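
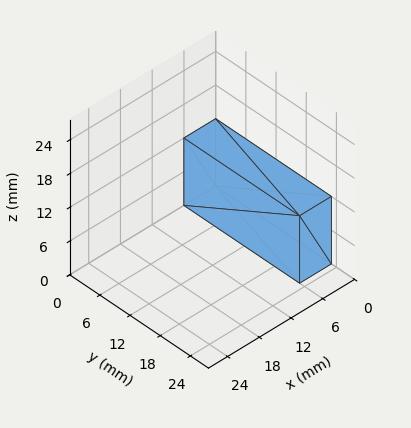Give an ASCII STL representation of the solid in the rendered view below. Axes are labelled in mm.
Reading the render: the shape is a rectangular box, roughly 6 × 23 mm footprint and 12 mm tall (dimensions read to the nearest mm from the axis ticks). For the STL, each face is triangulated and given an outward normal.

solid part
  facet normal 0.0000 0.0000 -1.0000
    outer loop
      vertex 6.00 23.00 0.00
      vertex 6.00 0.00 0.00
      vertex 0.00 0.00 0.00
    endloop
  endfacet
  facet normal 0.0000 0.0000 -1.0000
    outer loop
      vertex 0.00 23.00 0.00
      vertex 6.00 23.00 0.00
      vertex 0.00 0.00 0.00
    endloop
  endfacet
  facet normal 0.0000 0.0000 1.0000
    outer loop
      vertex 0.00 0.00 12.00
      vertex 6.00 0.00 12.00
      vertex 6.00 23.00 12.00
    endloop
  endfacet
  facet normal 0.0000 0.0000 1.0000
    outer loop
      vertex 0.00 0.00 12.00
      vertex 6.00 23.00 12.00
      vertex 0.00 23.00 12.00
    endloop
  endfacet
  facet normal 0.0000 -1.0000 0.0000
    outer loop
      vertex 0.00 0.00 0.00
      vertex 6.00 0.00 0.00
      vertex 6.00 0.00 12.00
    endloop
  endfacet
  facet normal 0.0000 -1.0000 0.0000
    outer loop
      vertex 0.00 0.00 0.00
      vertex 6.00 0.00 12.00
      vertex 0.00 0.00 12.00
    endloop
  endfacet
  facet normal 0.0000 1.0000 0.0000
    outer loop
      vertex 6.00 23.00 12.00
      vertex 6.00 23.00 0.00
      vertex 0.00 23.00 0.00
    endloop
  endfacet
  facet normal 0.0000 1.0000 0.0000
    outer loop
      vertex 0.00 23.00 12.00
      vertex 6.00 23.00 12.00
      vertex 0.00 23.00 0.00
    endloop
  endfacet
  facet normal -1.0000 0.0000 0.0000
    outer loop
      vertex 0.00 23.00 12.00
      vertex 0.00 23.00 0.00
      vertex 0.00 0.00 0.00
    endloop
  endfacet
  facet normal -1.0000 0.0000 0.0000
    outer loop
      vertex 0.00 0.00 12.00
      vertex 0.00 23.00 12.00
      vertex 0.00 0.00 0.00
    endloop
  endfacet
  facet normal 1.0000 0.0000 0.0000
    outer loop
      vertex 6.00 0.00 0.00
      vertex 6.00 23.00 0.00
      vertex 6.00 23.00 12.00
    endloop
  endfacet
  facet normal 1.0000 0.0000 0.0000
    outer loop
      vertex 6.00 0.00 0.00
      vertex 6.00 23.00 12.00
      vertex 6.00 0.00 12.00
    endloop
  endfacet
endsolid part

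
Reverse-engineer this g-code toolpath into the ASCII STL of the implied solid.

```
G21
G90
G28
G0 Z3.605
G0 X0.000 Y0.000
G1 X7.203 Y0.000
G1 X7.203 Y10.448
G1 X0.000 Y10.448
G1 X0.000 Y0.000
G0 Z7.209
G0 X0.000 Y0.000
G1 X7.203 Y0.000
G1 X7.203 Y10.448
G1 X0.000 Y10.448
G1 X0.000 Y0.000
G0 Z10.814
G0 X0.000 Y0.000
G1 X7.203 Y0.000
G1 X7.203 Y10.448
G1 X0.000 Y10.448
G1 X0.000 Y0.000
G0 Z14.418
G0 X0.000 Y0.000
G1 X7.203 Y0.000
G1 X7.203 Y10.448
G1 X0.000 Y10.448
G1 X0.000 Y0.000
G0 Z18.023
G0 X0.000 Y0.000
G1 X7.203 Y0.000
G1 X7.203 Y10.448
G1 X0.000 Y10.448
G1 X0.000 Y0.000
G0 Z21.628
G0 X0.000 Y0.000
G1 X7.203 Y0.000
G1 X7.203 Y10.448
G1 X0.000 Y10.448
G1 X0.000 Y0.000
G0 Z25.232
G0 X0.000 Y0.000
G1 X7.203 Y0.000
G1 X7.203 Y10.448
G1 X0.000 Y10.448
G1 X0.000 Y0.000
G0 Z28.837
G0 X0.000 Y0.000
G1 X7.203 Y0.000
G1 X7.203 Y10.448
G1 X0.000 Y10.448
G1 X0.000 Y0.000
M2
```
solid part
  facet normal 0.0000 0.0000 -1.0000
    outer loop
      vertex 7.203 10.448 0.000
      vertex 7.203 0.000 0.000
      vertex 0.000 0.000 0.000
    endloop
  endfacet
  facet normal 0.0000 0.0000 -1.0000
    outer loop
      vertex 0.000 10.448 0.000
      vertex 7.203 10.448 0.000
      vertex 0.000 0.000 0.000
    endloop
  endfacet
  facet normal 0.0000 0.0000 1.0000
    outer loop
      vertex 0.000 0.000 28.837
      vertex 7.203 0.000 28.837
      vertex 7.203 10.448 28.837
    endloop
  endfacet
  facet normal 0.0000 0.0000 1.0000
    outer loop
      vertex 0.000 0.000 28.837
      vertex 7.203 10.448 28.837
      vertex 0.000 10.448 28.837
    endloop
  endfacet
  facet normal 0.0000 -1.0000 0.0000
    outer loop
      vertex 0.000 0.000 0.000
      vertex 7.203 0.000 0.000
      vertex 7.203 0.000 28.837
    endloop
  endfacet
  facet normal 0.0000 -1.0000 0.0000
    outer loop
      vertex 0.000 0.000 0.000
      vertex 7.203 0.000 28.837
      vertex 0.000 0.000 28.837
    endloop
  endfacet
  facet normal 0.0000 1.0000 0.0000
    outer loop
      vertex 7.203 10.448 28.837
      vertex 7.203 10.448 0.000
      vertex 0.000 10.448 0.000
    endloop
  endfacet
  facet normal 0.0000 1.0000 0.0000
    outer loop
      vertex 0.000 10.448 28.837
      vertex 7.203 10.448 28.837
      vertex 0.000 10.448 0.000
    endloop
  endfacet
  facet normal -1.0000 0.0000 0.0000
    outer loop
      vertex 0.000 10.448 28.837
      vertex 0.000 10.448 0.000
      vertex 0.000 0.000 0.000
    endloop
  endfacet
  facet normal -1.0000 0.0000 0.0000
    outer loop
      vertex 0.000 0.000 28.837
      vertex 0.000 10.448 28.837
      vertex 0.000 0.000 0.000
    endloop
  endfacet
  facet normal 1.0000 0.0000 0.0000
    outer loop
      vertex 7.203 0.000 0.000
      vertex 7.203 10.448 0.000
      vertex 7.203 10.448 28.837
    endloop
  endfacet
  facet normal 1.0000 0.0000 0.0000
    outer loop
      vertex 7.203 0.000 0.000
      vertex 7.203 10.448 28.837
      vertex 7.203 0.000 28.837
    endloop
  endfacet
endsolid part

The G0 Z moves step by Δz≈3.605 mm. Every layer's G1 loop is the same polygon, so the solid is a straight extrusion of it from z=0 to z≈28.8. Closing with flat bottom and top caps and triangulating gives 12 facets — a rectangular box, roughly 7.2 × 10.4 mm footprint and 28.8 mm tall.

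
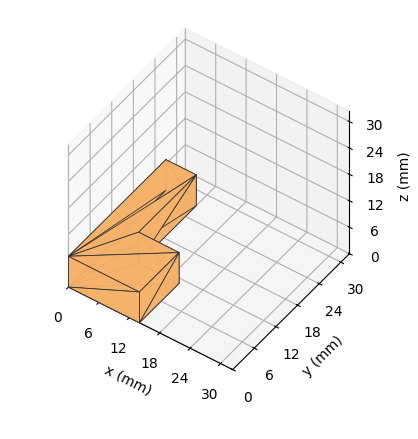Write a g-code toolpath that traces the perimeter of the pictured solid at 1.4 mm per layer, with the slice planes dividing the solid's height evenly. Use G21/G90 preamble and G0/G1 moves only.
Reading the render: the shape is an L-shaped prism: outer 14 × 27 mm, arm thicknesses ≈ 11 mm (horizontal) and 6 mm (vertical), extruded 7 mm in z (dimensions read to the nearest mm from the axis ticks). For the g-code, the solid's height is divided into equal slices at the stated Δz and each level perimeter traced with G1 moves after a G0 lift.

; perimeter-only toolpath
G21 ; units = mm
G90 ; absolute positioning
G28 ; home
; layer 1
G0 Z1.4
G0 X0.0 Y0.0
G1 X14.0 Y0.0
G1 X14.0 Y11.0
G1 X6.0 Y11.0
G1 X6.0 Y27.0
G1 X0.0 Y27.0
G1 X0.0 Y0.0
; layer 2
G0 Z2.8
G0 X0.0 Y0.0
G1 X14.0 Y0.0
G1 X14.0 Y11.0
G1 X6.0 Y11.0
G1 X6.0 Y27.0
G1 X0.0 Y27.0
G1 X0.0 Y0.0
; layer 3
G0 Z4.2
G0 X0.0 Y0.0
G1 X14.0 Y0.0
G1 X14.0 Y11.0
G1 X6.0 Y11.0
G1 X6.0 Y27.0
G1 X0.0 Y27.0
G1 X0.0 Y0.0
; layer 4
G0 Z5.6
G0 X0.0 Y0.0
G1 X14.0 Y0.0
G1 X14.0 Y11.0
G1 X6.0 Y11.0
G1 X6.0 Y27.0
G1 X0.0 Y27.0
G1 X0.0 Y0.0
; layer 5
G0 Z7.0
G0 X0.0 Y0.0
G1 X14.0 Y0.0
G1 X14.0 Y11.0
G1 X6.0 Y11.0
G1 X6.0 Y27.0
G1 X0.0 Y27.0
G1 X0.0 Y0.0
M2 ; end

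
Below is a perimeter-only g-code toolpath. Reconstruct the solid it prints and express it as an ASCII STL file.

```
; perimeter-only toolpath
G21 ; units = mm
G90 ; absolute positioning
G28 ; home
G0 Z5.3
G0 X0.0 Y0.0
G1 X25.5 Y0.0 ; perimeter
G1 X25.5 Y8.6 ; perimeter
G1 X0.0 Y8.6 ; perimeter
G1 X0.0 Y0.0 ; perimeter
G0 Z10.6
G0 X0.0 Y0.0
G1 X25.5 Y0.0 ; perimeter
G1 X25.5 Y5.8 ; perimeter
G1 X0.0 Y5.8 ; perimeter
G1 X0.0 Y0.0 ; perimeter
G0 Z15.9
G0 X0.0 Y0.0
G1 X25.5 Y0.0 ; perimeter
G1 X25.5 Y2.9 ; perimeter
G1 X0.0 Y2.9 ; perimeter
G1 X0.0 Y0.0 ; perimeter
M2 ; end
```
solid part
  facet normal 0.0000 0.0000 -1.0000
    outer loop
      vertex 25.5 11.5 0.0
      vertex 25.5 0.0 0.0
      vertex 0.0 0.0 0.0
    endloop
  endfacet
  facet normal 0.0000 0.0000 -1.0000
    outer loop
      vertex 0.0 11.5 0.0
      vertex 25.5 11.5 0.0
      vertex 0.0 0.0 0.0
    endloop
  endfacet
  facet normal 0.0000 -1.0000 0.0000
    outer loop
      vertex 0.0 0.0 0.0
      vertex 25.5 0.0 0.0
      vertex 25.5 0.0 21.2
    endloop
  endfacet
  facet normal 0.0000 -1.0000 0.0000
    outer loop
      vertex 0.0 0.0 0.0
      vertex 25.5 0.0 21.2
      vertex 0.0 0.0 21.2
    endloop
  endfacet
  facet normal 0.0000 0.8790 0.4768
    outer loop
      vertex 0.0 0.0 21.2
      vertex 25.5 0.0 21.2
      vertex 25.5 11.5 0.0
    endloop
  endfacet
  facet normal 0.0000 0.8790 0.4768
    outer loop
      vertex 0.0 0.0 21.2
      vertex 25.5 11.5 0.0
      vertex 0.0 11.5 0.0
    endloop
  endfacet
  facet normal -1.0000 0.0000 0.0000
    outer loop
      vertex 0.0 0.0 21.2
      vertex 0.0 11.5 0.0
      vertex 0.0 0.0 0.0
    endloop
  endfacet
  facet normal 1.0000 0.0000 0.0000
    outer loop
      vertex 25.5 0.0 0.0
      vertex 25.5 11.5 0.0
      vertex 25.5 0.0 21.2
    endloop
  endfacet
endsolid part

The G0 Z moves step by Δz≈5.3 mm. The G1 loops shrink linearly with z, so the solid tapers from its base footprint up to z≈21.2. Closing with a flat bottom cap and the tapered top and triangulating gives 8 facets — a wedge (ramp): 25.5 × 11.5 mm base, rising to 21.2 mm along the y=0 edge and sloping linearly to z=0 at y=11.5.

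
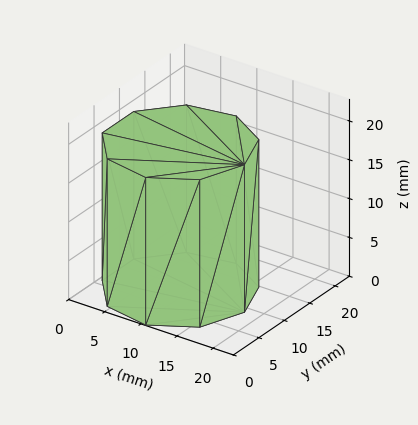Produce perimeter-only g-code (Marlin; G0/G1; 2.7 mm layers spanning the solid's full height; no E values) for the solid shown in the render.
Reading the render: the shape is a regular 9-sided prism (a cylinder approximated with 9 flat sides), circumscribed radius ≈ 9 mm, height ≈ 19 mm (dimensions read to the nearest mm from the axis ticks). For the g-code, the solid's height is divided into equal slices at the stated Δz and each level perimeter traced with G1 moves after a G0 lift.

; perimeter-only toolpath
G21 ; units = mm
G90 ; absolute positioning
G28 ; home
; layer 1
G0 Z2.7
G0 X18.0 Y9.0
G1 X15.9 Y14.8
G1 X10.6 Y17.9
G1 X4.5 Y16.8
G1 X0.5 Y12.1
G1 X0.5 Y5.9
G1 X4.5 Y1.2
G1 X10.6 Y0.1
G1 X15.9 Y3.2
G1 X18.0 Y9.0
; layer 2
G0 Z5.4
G0 X18.0 Y9.0
G1 X15.9 Y14.8
G1 X10.6 Y17.9
G1 X4.5 Y16.8
G1 X0.5 Y12.1
G1 X0.5 Y5.9
G1 X4.5 Y1.2
G1 X10.6 Y0.1
G1 X15.9 Y3.2
G1 X18.0 Y9.0
; layer 3
G0 Z8.1
G0 X18.0 Y9.0
G1 X15.9 Y14.8
G1 X10.6 Y17.9
G1 X4.5 Y16.8
G1 X0.5 Y12.1
G1 X0.5 Y5.9
G1 X4.5 Y1.2
G1 X10.6 Y0.1
G1 X15.9 Y3.2
G1 X18.0 Y9.0
; layer 4
G0 Z10.9
G0 X18.0 Y9.0
G1 X15.9 Y14.8
G1 X10.6 Y17.9
G1 X4.5 Y16.8
G1 X0.5 Y12.1
G1 X0.5 Y5.9
G1 X4.5 Y1.2
G1 X10.6 Y0.1
G1 X15.9 Y3.2
G1 X18.0 Y9.0
; layer 5
G0 Z13.6
G0 X18.0 Y9.0
G1 X15.9 Y14.8
G1 X10.6 Y17.9
G1 X4.5 Y16.8
G1 X0.5 Y12.1
G1 X0.5 Y5.9
G1 X4.5 Y1.2
G1 X10.6 Y0.1
G1 X15.9 Y3.2
G1 X18.0 Y9.0
; layer 6
G0 Z16.3
G0 X18.0 Y9.0
G1 X15.9 Y14.8
G1 X10.6 Y17.9
G1 X4.5 Y16.8
G1 X0.5 Y12.1
G1 X0.5 Y5.9
G1 X4.5 Y1.2
G1 X10.6 Y0.1
G1 X15.9 Y3.2
G1 X18.0 Y9.0
; layer 7
G0 Z19.0
G0 X18.0 Y9.0
G1 X15.9 Y14.8
G1 X10.6 Y17.9
G1 X4.5 Y16.8
G1 X0.5 Y12.1
G1 X0.5 Y5.9
G1 X4.5 Y1.2
G1 X10.6 Y0.1
G1 X15.9 Y3.2
G1 X18.0 Y9.0
M2 ; end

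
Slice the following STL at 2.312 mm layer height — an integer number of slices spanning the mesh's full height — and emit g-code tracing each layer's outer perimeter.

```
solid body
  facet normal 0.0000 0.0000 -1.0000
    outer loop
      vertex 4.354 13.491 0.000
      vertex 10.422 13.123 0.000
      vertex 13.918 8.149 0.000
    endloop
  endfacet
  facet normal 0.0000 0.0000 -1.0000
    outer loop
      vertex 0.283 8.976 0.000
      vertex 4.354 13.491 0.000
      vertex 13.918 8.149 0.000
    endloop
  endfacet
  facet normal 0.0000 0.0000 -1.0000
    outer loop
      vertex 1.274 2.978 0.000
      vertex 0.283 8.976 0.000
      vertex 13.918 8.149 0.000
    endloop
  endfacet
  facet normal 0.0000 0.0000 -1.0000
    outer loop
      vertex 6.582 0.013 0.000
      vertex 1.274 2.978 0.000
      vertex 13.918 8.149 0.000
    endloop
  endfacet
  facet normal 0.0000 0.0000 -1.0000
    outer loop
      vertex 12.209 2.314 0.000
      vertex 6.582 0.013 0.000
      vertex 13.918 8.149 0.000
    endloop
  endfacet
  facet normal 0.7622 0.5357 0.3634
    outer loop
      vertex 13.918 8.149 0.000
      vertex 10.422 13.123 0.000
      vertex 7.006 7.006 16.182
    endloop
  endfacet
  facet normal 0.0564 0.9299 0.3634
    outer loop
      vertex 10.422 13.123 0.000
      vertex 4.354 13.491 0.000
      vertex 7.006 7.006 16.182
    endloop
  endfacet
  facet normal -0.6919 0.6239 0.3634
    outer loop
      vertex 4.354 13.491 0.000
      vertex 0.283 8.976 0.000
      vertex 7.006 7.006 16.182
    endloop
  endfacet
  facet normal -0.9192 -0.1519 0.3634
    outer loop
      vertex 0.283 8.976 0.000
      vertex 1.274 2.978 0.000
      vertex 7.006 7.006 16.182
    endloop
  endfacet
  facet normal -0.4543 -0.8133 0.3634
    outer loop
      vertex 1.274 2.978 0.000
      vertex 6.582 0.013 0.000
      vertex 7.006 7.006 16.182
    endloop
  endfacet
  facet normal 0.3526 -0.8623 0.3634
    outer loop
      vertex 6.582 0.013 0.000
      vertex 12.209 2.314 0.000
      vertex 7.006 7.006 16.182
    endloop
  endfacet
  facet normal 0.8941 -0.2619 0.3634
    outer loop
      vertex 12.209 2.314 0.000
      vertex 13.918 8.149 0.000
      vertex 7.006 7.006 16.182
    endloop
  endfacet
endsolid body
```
; perimeter-only toolpath
G21 ; units = mm
G90 ; absolute positioning
G28 ; home
; layer 1
G0 Z2.312
G0 X12.931 Y7.986
G1 X9.934 Y12.249
G1 X4.733 Y12.565
G1 X1.243 Y8.695
G1 X2.093 Y3.553
G1 X6.643 Y1.012
G1 X11.466 Y2.984
G1 X12.931 Y7.986
; layer 2
G0 Z4.623
G0 X11.943 Y7.822
G1 X9.446 Y11.375
G1 X5.112 Y11.638
G1 X2.204 Y8.413
G1 X2.912 Y4.129
G1 X6.703 Y2.011
G1 X10.722 Y3.655
G1 X11.943 Y7.822
; layer 3
G0 Z6.935
G0 X10.956 Y7.659
G1 X8.958 Y10.501
G1 X5.491 Y10.712
G1 X3.164 Y8.132
G1 X3.731 Y4.704
G1 X6.764 Y3.010
G1 X9.979 Y4.325
G1 X10.956 Y7.659
; layer 4
G0 Z9.247
G0 X9.968 Y7.496
G1 X8.470 Y9.628
G1 X5.869 Y9.785
G1 X4.125 Y7.850
G1 X4.549 Y5.280
G1 X6.824 Y4.009
G1 X9.236 Y4.995
G1 X9.968 Y7.496
; layer 5
G0 Z11.559
G0 X8.981 Y7.333
G1 X7.982 Y8.754
G1 X6.248 Y8.859
G1 X5.085 Y7.569
G1 X5.368 Y5.855
G1 X6.885 Y5.008
G1 X8.493 Y5.665
G1 X8.981 Y7.333
; layer 6
G0 Z13.870
G0 X7.993 Y7.169
G1 X7.494 Y7.880
G1 X6.627 Y7.932
G1 X6.046 Y7.287
G1 X6.187 Y6.431
G1 X6.945 Y6.007
G1 X7.749 Y6.336
G1 X7.993 Y7.169
M2 ; end

The solid is a regular 7-sided pyramid, base circumscribed radius ≈ 7.01 mm, apex at z ≈ 16.2 mm. Slicing at Δz = 2.312 mm — 7 equal slices spanning the solid's height, so layer i sits at z = i·h/7 — gives 6 non-empty perimeters. Each is a 7-segment closed polygon; G0 lifts to the layer z and rapids to the start vertex, then G1 traces the edges. The cross-section shrinks linearly with z (the slice at the apex is degenerate and omitted).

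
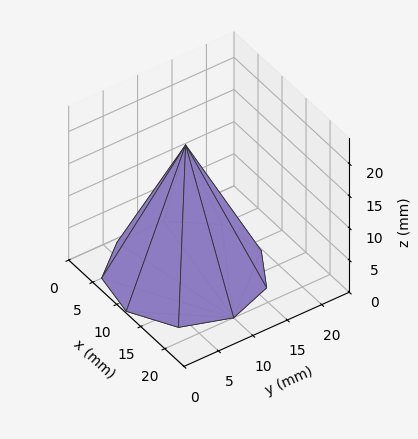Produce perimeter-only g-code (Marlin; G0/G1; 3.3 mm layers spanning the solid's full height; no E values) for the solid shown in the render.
Reading the render: the shape is a regular 9-sided pyramid, base circumscribed radius ≈ 10 mm, apex at z ≈ 20 mm (dimensions read to the nearest mm from the axis ticks). For the g-code, the solid's height is divided into equal slices at the stated Δz and each level perimeter traced with G1 moves after a G0 lift.

; perimeter-only toolpath
G21 ; units = mm
G90 ; absolute positioning
G28 ; home
; layer 1
G0 Z3.3
G0 X18.3 Y10.0
G1 X16.4 Y15.3
G1 X11.4 Y18.2
G1 X5.8 Y17.2
G1 X2.2 Y12.8
G1 X2.2 Y7.2
G1 X5.8 Y2.8
G1 X11.4 Y1.8
G1 X16.4 Y4.7
G1 X18.3 Y10.0
; layer 2
G0 Z6.7
G0 X16.7 Y10.0
G1 X15.1 Y14.3
G1 X11.1 Y16.5
G1 X6.7 Y15.8
G1 X3.7 Y12.3
G1 X3.7 Y7.7
G1 X6.7 Y4.2
G1 X11.1 Y3.5
G1 X15.1 Y5.7
G1 X16.7 Y10.0
; layer 3
G0 Z10.0
G0 X15.0 Y10.0
G1 X13.8 Y13.2
G1 X10.8 Y14.9
G1 X7.5 Y14.3
G1 X5.3 Y11.7
G1 X5.3 Y8.3
G1 X7.5 Y5.7
G1 X10.8 Y5.1
G1 X13.8 Y6.8
G1 X15.0 Y10.0
; layer 4
G0 Z13.3
G0 X13.3 Y10.0
G1 X12.6 Y12.1
G1 X10.6 Y13.3
G1 X8.3 Y12.9
G1 X6.9 Y11.1
G1 X6.9 Y8.9
G1 X8.3 Y7.1
G1 X10.6 Y6.7
G1 X12.6 Y7.9
G1 X13.3 Y10.0
; layer 5
G0 Z16.7
G0 X11.7 Y10.0
G1 X11.3 Y11.1
G1 X10.3 Y11.6
G1 X9.2 Y11.4
G1 X8.4 Y10.6
G1 X8.4 Y9.4
G1 X9.2 Y8.6
G1 X10.3 Y8.4
G1 X11.3 Y8.9
G1 X11.7 Y10.0
M2 ; end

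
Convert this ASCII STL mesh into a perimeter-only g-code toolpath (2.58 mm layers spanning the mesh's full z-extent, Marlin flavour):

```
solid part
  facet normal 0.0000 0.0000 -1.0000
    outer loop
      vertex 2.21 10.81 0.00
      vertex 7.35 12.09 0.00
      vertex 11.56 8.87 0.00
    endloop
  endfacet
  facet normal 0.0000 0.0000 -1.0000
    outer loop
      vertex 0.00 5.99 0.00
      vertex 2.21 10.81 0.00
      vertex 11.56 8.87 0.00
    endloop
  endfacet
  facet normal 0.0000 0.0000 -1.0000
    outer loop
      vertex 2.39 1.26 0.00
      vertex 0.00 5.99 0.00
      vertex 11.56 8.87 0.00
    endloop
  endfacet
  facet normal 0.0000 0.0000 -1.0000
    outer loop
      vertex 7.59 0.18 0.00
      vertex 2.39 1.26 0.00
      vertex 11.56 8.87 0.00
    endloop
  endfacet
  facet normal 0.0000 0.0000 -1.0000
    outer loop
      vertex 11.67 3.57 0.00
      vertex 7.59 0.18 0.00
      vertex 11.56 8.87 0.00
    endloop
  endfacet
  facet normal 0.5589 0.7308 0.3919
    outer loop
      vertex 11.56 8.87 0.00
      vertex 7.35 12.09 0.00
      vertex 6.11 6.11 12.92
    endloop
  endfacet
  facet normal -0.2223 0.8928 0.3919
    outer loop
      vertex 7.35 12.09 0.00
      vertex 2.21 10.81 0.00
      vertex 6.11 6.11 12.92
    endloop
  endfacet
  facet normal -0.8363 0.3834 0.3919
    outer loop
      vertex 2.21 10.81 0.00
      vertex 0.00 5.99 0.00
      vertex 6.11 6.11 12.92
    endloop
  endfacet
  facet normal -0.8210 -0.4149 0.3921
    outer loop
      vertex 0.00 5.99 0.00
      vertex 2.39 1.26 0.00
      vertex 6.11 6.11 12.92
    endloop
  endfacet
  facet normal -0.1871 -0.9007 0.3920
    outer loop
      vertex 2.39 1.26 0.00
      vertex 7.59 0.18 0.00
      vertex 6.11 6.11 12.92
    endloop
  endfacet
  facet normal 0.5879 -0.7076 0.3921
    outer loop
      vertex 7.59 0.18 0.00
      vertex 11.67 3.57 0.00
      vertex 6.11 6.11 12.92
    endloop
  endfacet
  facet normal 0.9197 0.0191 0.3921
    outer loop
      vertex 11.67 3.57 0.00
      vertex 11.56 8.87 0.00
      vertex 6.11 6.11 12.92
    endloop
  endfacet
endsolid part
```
; perimeter-only toolpath
G21 ; units = mm
G90 ; absolute positioning
G28 ; home
; layer 1
G0 Z2.58
G0 X10.47 Y8.32
G1 X7.10 Y10.89
G1 X2.99 Y9.87
G1 X1.22 Y6.01
G1 X3.13 Y2.23
G1 X7.29 Y1.37
G1 X10.56 Y4.08
G1 X10.47 Y8.32
; layer 2
G0 Z5.17
G0 X9.38 Y7.77
G1 X6.85 Y9.70
G1 X3.77 Y8.93
G1 X2.44 Y6.04
G1 X3.88 Y3.20
G1 X7.00 Y2.55
G1 X9.45 Y4.59
G1 X9.38 Y7.77
; layer 3
G0 Z7.75
G0 X8.29 Y7.21
G1 X6.61 Y8.50
G1 X4.55 Y7.99
G1 X3.67 Y6.06
G1 X4.62 Y4.17
G1 X6.70 Y3.74
G1 X8.33 Y5.09
G1 X8.29 Y7.21
; layer 4
G0 Z10.34
G0 X7.20 Y6.66
G1 X6.36 Y7.31
G1 X5.33 Y7.05
G1 X4.89 Y6.09
G1 X5.37 Y5.14
G1 X6.41 Y4.92
G1 X7.22 Y5.60
G1 X7.20 Y6.66
M2 ; end

The solid is a regular 7-sided pyramid, base circumscribed radius ≈ 6.11 mm, apex at z ≈ 12.9 mm. Slicing at Δz = 2.58 mm — 5 equal slices spanning the solid's height, so layer i sits at z = i·h/5 — gives 4 non-empty perimeters. Each is a 7-segment closed polygon; G0 lifts to the layer z and rapids to the start vertex, then G1 traces the edges. The cross-section shrinks linearly with z (the slice at the apex is degenerate and omitted).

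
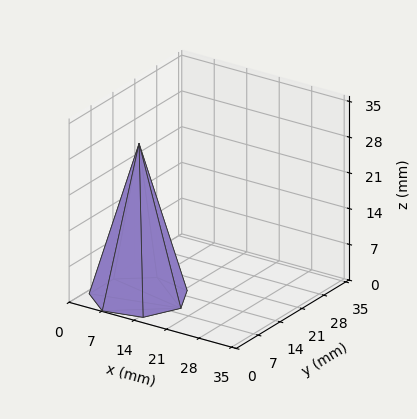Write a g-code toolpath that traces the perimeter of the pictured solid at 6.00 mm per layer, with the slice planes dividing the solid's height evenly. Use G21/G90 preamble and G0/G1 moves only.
Reading the render: the shape is a regular 7-sided pyramid, base circumscribed radius ≈ 9 mm, apex at z ≈ 30 mm (dimensions read to the nearest mm from the axis ticks). For the g-code, the solid's height is divided into equal slices at the stated Δz and each level perimeter traced with G1 moves after a G0 lift.

; perimeter-only toolpath
G21 ; units = mm
G90 ; absolute positioning
G28 ; home
; layer 1
G0 Z6.00
G0 X16.20 Y9.00
G1 X13.49 Y14.63
G1 X7.40 Y16.02
G1 X2.51 Y12.12
G1 X2.51 Y5.88
G1 X7.40 Y1.98
G1 X13.49 Y3.37
G1 X16.20 Y9.00
; layer 2
G0 Z12.00
G0 X14.40 Y9.00
G1 X12.37 Y13.22
G1 X7.80 Y14.26
G1 X4.13 Y11.34
G1 X4.13 Y6.66
G1 X7.80 Y3.74
G1 X12.37 Y4.78
G1 X14.40 Y9.00
; layer 3
G0 Z18.00
G0 X12.60 Y9.00
G1 X11.24 Y11.82
G1 X8.20 Y12.51
G1 X5.76 Y10.56
G1 X5.76 Y7.44
G1 X8.20 Y5.49
G1 X11.24 Y6.18
G1 X12.60 Y9.00
; layer 4
G0 Z24.00
G0 X10.80 Y9.00
G1 X10.12 Y10.41
G1 X8.60 Y10.75
G1 X7.38 Y9.78
G1 X7.38 Y8.22
G1 X8.60 Y7.25
G1 X10.12 Y7.59
G1 X10.80 Y9.00
M2 ; end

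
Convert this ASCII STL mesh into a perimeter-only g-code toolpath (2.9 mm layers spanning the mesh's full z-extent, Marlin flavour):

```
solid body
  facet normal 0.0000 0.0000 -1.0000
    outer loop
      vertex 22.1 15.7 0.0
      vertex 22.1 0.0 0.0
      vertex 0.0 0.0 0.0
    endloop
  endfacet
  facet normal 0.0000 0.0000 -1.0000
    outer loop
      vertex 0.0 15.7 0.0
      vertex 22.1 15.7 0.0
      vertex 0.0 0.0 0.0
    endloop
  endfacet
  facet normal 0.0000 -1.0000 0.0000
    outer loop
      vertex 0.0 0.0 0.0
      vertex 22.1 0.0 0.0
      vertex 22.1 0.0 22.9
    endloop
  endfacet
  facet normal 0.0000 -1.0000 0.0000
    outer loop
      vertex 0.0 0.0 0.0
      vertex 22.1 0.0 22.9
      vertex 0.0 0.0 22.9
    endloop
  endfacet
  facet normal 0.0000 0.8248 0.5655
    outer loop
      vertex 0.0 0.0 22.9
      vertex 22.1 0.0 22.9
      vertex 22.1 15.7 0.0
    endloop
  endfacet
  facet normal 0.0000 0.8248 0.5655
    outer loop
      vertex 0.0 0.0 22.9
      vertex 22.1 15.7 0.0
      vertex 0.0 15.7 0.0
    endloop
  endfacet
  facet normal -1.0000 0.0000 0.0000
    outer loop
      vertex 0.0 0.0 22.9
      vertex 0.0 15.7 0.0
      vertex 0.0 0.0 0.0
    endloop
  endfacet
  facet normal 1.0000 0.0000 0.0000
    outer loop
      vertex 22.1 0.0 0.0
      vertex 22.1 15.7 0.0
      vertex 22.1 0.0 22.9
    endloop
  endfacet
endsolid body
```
; perimeter-only toolpath
G21 ; units = mm
G90 ; absolute positioning
G28 ; home
; layer 1
G0 Z2.9
G0 X0.0 Y0.0
G1 X22.1 Y0.0
G1 X22.1 Y13.7
G1 X0.0 Y13.7
G1 X0.0 Y0.0
; layer 2
G0 Z5.7
G0 X0.0 Y0.0
G1 X22.1 Y0.0
G1 X22.1 Y11.8
G1 X0.0 Y11.8
G1 X0.0 Y0.0
; layer 3
G0 Z8.6
G0 X0.0 Y0.0
G1 X22.1 Y0.0
G1 X22.1 Y9.8
G1 X0.0 Y9.8
G1 X0.0 Y0.0
; layer 4
G0 Z11.4
G0 X0.0 Y0.0
G1 X22.1 Y0.0
G1 X22.1 Y7.8
G1 X0.0 Y7.8
G1 X0.0 Y0.0
; layer 5
G0 Z14.3
G0 X0.0 Y0.0
G1 X22.1 Y0.0
G1 X22.1 Y5.9
G1 X0.0 Y5.9
G1 X0.0 Y0.0
; layer 6
G0 Z17.2
G0 X0.0 Y0.0
G1 X22.1 Y0.0
G1 X22.1 Y3.9
G1 X0.0 Y3.9
G1 X0.0 Y0.0
; layer 7
G0 Z20.0
G0 X0.0 Y0.0
G1 X22.1 Y0.0
G1 X22.1 Y2.0
G1 X0.0 Y2.0
G1 X0.0 Y0.0
M2 ; end

The solid is a wedge (ramp): 22.1 × 15.7 mm base, rising to 22.9 mm along the y=0 edge and sloping linearly to z=0 at y=15.7. Slicing at Δz = 2.9 mm — 8 equal slices spanning the solid's height, so layer i sits at z = i·h/8 — gives 7 non-empty perimeters. Each is a 4-segment closed polygon; G0 lifts to the layer z and rapids to the start vertex, then G1 traces the edges. The cross-section shrinks linearly with z (the slice at the apex is degenerate and omitted).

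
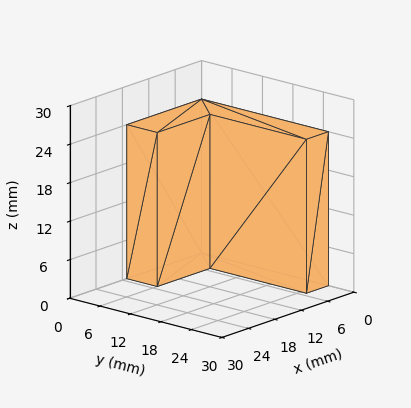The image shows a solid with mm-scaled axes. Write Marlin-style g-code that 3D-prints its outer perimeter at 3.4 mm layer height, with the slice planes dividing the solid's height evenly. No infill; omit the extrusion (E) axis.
Reading the render: the shape is an L-shaped prism: outer 17 × 25 mm, arm thicknesses ≈ 6 mm (horizontal) and 5 mm (vertical), extruded 24 mm in z (dimensions read to the nearest mm from the axis ticks). For the g-code, the solid's height is divided into equal slices at the stated Δz and each level perimeter traced with G1 moves after a G0 lift.

; perimeter-only toolpath
G21 ; units = mm
G90 ; absolute positioning
G28 ; home
; layer 1
G0 Z3.4
G0 X0.0 Y0.0
G1 X17.0 Y0.0
G1 X17.0 Y6.0
G1 X5.0 Y6.0
G1 X5.0 Y25.0
G1 X0.0 Y25.0
G1 X0.0 Y0.0
; layer 2
G0 Z6.9
G0 X0.0 Y0.0
G1 X17.0 Y0.0
G1 X17.0 Y6.0
G1 X5.0 Y6.0
G1 X5.0 Y25.0
G1 X0.0 Y25.0
G1 X0.0 Y0.0
; layer 3
G0 Z10.3
G0 X0.0 Y0.0
G1 X17.0 Y0.0
G1 X17.0 Y6.0
G1 X5.0 Y6.0
G1 X5.0 Y25.0
G1 X0.0 Y25.0
G1 X0.0 Y0.0
; layer 4
G0 Z13.7
G0 X0.0 Y0.0
G1 X17.0 Y0.0
G1 X17.0 Y6.0
G1 X5.0 Y6.0
G1 X5.0 Y25.0
G1 X0.0 Y25.0
G1 X0.0 Y0.0
; layer 5
G0 Z17.1
G0 X0.0 Y0.0
G1 X17.0 Y0.0
G1 X17.0 Y6.0
G1 X5.0 Y6.0
G1 X5.0 Y25.0
G1 X0.0 Y25.0
G1 X0.0 Y0.0
; layer 6
G0 Z20.6
G0 X0.0 Y0.0
G1 X17.0 Y0.0
G1 X17.0 Y6.0
G1 X5.0 Y6.0
G1 X5.0 Y25.0
G1 X0.0 Y25.0
G1 X0.0 Y0.0
; layer 7
G0 Z24.0
G0 X0.0 Y0.0
G1 X17.0 Y0.0
G1 X17.0 Y6.0
G1 X5.0 Y6.0
G1 X5.0 Y25.0
G1 X0.0 Y25.0
G1 X0.0 Y0.0
M2 ; end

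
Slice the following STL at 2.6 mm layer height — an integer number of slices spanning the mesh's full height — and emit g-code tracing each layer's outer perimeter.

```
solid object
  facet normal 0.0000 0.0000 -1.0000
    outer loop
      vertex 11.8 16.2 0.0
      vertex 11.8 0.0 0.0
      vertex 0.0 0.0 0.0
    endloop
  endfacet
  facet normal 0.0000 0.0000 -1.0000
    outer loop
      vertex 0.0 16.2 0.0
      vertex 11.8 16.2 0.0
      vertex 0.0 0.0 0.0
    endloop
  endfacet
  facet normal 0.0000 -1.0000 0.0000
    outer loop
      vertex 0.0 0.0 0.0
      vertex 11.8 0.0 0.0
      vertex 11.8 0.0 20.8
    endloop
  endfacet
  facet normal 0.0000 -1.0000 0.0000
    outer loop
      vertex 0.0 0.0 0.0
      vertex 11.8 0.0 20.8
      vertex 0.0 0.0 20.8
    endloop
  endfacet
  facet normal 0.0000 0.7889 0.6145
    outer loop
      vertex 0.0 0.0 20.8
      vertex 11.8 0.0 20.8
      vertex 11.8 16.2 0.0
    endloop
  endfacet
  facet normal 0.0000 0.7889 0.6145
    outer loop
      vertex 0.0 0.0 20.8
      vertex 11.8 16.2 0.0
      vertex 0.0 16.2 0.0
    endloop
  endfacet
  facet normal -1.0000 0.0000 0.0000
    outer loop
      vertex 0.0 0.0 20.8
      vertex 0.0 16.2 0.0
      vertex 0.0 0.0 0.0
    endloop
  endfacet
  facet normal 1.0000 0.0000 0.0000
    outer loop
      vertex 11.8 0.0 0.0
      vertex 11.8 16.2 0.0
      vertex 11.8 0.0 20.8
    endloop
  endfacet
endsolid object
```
; perimeter-only toolpath
G21 ; units = mm
G90 ; absolute positioning
G28 ; home
; layer 1
G0 Z2.6
G0 X0.0 Y0.0
G1 X11.8 Y0.0
G1 X11.8 Y14.2
G1 X0.0 Y14.2
G1 X0.0 Y0.0
; layer 2
G0 Z5.2
G0 X0.0 Y0.0
G1 X11.8 Y0.0
G1 X11.8 Y12.1
G1 X0.0 Y12.1
G1 X0.0 Y0.0
; layer 3
G0 Z7.8
G0 X0.0 Y0.0
G1 X11.8 Y0.0
G1 X11.8 Y10.1
G1 X0.0 Y10.1
G1 X0.0 Y0.0
; layer 4
G0 Z10.4
G0 X0.0 Y0.0
G1 X11.8 Y0.0
G1 X11.8 Y8.1
G1 X0.0 Y8.1
G1 X0.0 Y0.0
; layer 5
G0 Z13.0
G0 X0.0 Y0.0
G1 X11.8 Y0.0
G1 X11.8 Y6.1
G1 X0.0 Y6.1
G1 X0.0 Y0.0
; layer 6
G0 Z15.6
G0 X0.0 Y0.0
G1 X11.8 Y0.0
G1 X11.8 Y4.0
G1 X0.0 Y4.0
G1 X0.0 Y0.0
; layer 7
G0 Z18.2
G0 X0.0 Y0.0
G1 X11.8 Y0.0
G1 X11.8 Y2.0
G1 X0.0 Y2.0
G1 X0.0 Y0.0
M2 ; end

The solid is a wedge (ramp): 11.8 × 16.2 mm base, rising to 20.8 mm along the y=0 edge and sloping linearly to z=0 at y=16.2. Slicing at Δz = 2.6 mm — 8 equal slices spanning the solid's height, so layer i sits at z = i·h/8 — gives 7 non-empty perimeters. Each is a 4-segment closed polygon; G0 lifts to the layer z and rapids to the start vertex, then G1 traces the edges. The cross-section shrinks linearly with z (the slice at the apex is degenerate and omitted).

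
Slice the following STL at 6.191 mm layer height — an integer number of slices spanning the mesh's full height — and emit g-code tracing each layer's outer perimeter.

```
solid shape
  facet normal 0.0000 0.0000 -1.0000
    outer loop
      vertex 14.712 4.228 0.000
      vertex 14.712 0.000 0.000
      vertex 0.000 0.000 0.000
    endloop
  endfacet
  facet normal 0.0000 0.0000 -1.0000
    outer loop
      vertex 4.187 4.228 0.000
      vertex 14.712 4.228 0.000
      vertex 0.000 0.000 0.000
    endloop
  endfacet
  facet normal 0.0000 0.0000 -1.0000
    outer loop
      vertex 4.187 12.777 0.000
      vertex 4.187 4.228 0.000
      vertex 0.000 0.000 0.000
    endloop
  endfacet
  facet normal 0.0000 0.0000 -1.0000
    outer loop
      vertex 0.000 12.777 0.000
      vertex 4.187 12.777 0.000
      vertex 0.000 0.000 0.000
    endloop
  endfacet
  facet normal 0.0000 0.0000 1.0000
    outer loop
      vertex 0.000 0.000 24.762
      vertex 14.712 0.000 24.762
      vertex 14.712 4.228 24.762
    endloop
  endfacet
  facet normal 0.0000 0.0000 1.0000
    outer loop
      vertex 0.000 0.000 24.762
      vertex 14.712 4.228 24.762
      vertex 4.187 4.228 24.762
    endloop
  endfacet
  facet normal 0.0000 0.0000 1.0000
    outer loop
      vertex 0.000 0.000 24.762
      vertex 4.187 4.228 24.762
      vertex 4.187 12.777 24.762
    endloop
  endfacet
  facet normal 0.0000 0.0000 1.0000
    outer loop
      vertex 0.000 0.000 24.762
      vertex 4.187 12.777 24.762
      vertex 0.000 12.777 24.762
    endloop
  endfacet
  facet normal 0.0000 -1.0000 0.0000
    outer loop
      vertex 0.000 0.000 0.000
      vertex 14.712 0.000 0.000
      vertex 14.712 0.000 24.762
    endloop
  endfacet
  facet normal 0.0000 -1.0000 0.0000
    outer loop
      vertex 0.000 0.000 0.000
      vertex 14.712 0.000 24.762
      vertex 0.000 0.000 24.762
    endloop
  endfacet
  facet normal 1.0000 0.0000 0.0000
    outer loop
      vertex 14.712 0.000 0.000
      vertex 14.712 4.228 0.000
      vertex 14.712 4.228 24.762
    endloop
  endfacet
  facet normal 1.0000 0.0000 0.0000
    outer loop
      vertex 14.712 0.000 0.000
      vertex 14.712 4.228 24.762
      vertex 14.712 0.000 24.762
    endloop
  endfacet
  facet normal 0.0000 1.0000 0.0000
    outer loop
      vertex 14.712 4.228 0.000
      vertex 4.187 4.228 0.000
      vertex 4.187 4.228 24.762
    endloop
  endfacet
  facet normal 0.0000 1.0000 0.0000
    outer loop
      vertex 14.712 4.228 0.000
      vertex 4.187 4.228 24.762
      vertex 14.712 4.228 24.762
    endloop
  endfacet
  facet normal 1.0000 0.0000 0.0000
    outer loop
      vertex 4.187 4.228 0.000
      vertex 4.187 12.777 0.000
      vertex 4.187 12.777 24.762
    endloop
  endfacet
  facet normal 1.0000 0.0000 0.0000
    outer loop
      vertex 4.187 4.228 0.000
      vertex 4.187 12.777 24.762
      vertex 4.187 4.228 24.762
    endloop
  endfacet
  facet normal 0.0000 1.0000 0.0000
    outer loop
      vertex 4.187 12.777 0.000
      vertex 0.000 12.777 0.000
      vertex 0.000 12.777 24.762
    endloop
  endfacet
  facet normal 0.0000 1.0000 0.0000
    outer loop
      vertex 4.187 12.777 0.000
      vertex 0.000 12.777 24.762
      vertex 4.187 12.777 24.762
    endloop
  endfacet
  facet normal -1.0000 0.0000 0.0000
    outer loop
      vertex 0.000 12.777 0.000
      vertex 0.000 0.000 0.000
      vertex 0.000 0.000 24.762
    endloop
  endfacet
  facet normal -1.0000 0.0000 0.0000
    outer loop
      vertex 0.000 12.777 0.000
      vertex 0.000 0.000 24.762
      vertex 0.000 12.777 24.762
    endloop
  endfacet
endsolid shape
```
; perimeter-only toolpath
G21 ; units = mm
G90 ; absolute positioning
G28 ; home
; layer 1
G0 Z6.191
G0 X0.000 Y0.000
G1 X14.712 Y0.000
G1 X14.712 Y4.228
G1 X4.187 Y4.228
G1 X4.187 Y12.777
G1 X0.000 Y12.777
G1 X0.000 Y0.000
; layer 2
G0 Z12.381
G0 X0.000 Y0.000
G1 X14.712 Y0.000
G1 X14.712 Y4.228
G1 X4.187 Y4.228
G1 X4.187 Y12.777
G1 X0.000 Y12.777
G1 X0.000 Y0.000
; layer 3
G0 Z18.572
G0 X0.000 Y0.000
G1 X14.712 Y0.000
G1 X14.712 Y4.228
G1 X4.187 Y4.228
G1 X4.187 Y12.777
G1 X0.000 Y12.777
G1 X0.000 Y0.000
; layer 4
G0 Z24.762
G0 X0.000 Y0.000
G1 X14.712 Y0.000
G1 X14.712 Y4.228
G1 X4.187 Y4.228
G1 X4.187 Y12.777
G1 X0.000 Y12.777
G1 X0.000 Y0.000
M2 ; end

The solid is an L-shaped prism: outer 14.7 × 12.8 mm, arm thicknesses ≈ 4.23 mm (horizontal) and 4.19 mm (vertical), extruded 24.8 mm in z. Slicing at Δz = 6.191 mm — 4 equal slices spanning the solid's height, so layer i sits at z = i·h/4 — gives 4 non-empty perimeters. Each is a 6-segment closed polygon; G0 lifts to the layer z and rapids to the start vertex, then G1 traces the edges.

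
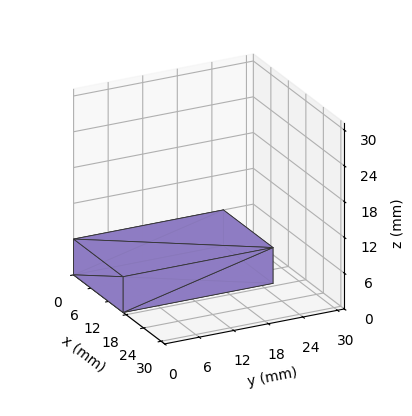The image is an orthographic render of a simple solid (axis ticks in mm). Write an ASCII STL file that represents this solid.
Reading the render: the shape is a rectangular box, roughly 17 × 26 mm footprint and 6 mm tall (dimensions read to the nearest mm from the axis ticks). For the STL, each face is triangulated and given an outward normal.

solid part
  facet normal 0.0000 0.0000 -1.0000
    outer loop
      vertex 17.000 26.000 0.000
      vertex 17.000 0.000 0.000
      vertex 0.000 0.000 0.000
    endloop
  endfacet
  facet normal 0.0000 0.0000 -1.0000
    outer loop
      vertex 0.000 26.000 0.000
      vertex 17.000 26.000 0.000
      vertex 0.000 0.000 0.000
    endloop
  endfacet
  facet normal 0.0000 0.0000 1.0000
    outer loop
      vertex 0.000 0.000 6.000
      vertex 17.000 0.000 6.000
      vertex 17.000 26.000 6.000
    endloop
  endfacet
  facet normal 0.0000 0.0000 1.0000
    outer loop
      vertex 0.000 0.000 6.000
      vertex 17.000 26.000 6.000
      vertex 0.000 26.000 6.000
    endloop
  endfacet
  facet normal 0.0000 -1.0000 0.0000
    outer loop
      vertex 0.000 0.000 0.000
      vertex 17.000 0.000 0.000
      vertex 17.000 0.000 6.000
    endloop
  endfacet
  facet normal 0.0000 -1.0000 0.0000
    outer loop
      vertex 0.000 0.000 0.000
      vertex 17.000 0.000 6.000
      vertex 0.000 0.000 6.000
    endloop
  endfacet
  facet normal 0.0000 1.0000 0.0000
    outer loop
      vertex 17.000 26.000 6.000
      vertex 17.000 26.000 0.000
      vertex 0.000 26.000 0.000
    endloop
  endfacet
  facet normal 0.0000 1.0000 0.0000
    outer loop
      vertex 0.000 26.000 6.000
      vertex 17.000 26.000 6.000
      vertex 0.000 26.000 0.000
    endloop
  endfacet
  facet normal -1.0000 0.0000 0.0000
    outer loop
      vertex 0.000 26.000 6.000
      vertex 0.000 26.000 0.000
      vertex 0.000 0.000 0.000
    endloop
  endfacet
  facet normal -1.0000 0.0000 0.0000
    outer loop
      vertex 0.000 0.000 6.000
      vertex 0.000 26.000 6.000
      vertex 0.000 0.000 0.000
    endloop
  endfacet
  facet normal 1.0000 0.0000 0.0000
    outer loop
      vertex 17.000 0.000 0.000
      vertex 17.000 26.000 0.000
      vertex 17.000 26.000 6.000
    endloop
  endfacet
  facet normal 1.0000 0.0000 0.0000
    outer loop
      vertex 17.000 0.000 0.000
      vertex 17.000 26.000 6.000
      vertex 17.000 0.000 6.000
    endloop
  endfacet
endsolid part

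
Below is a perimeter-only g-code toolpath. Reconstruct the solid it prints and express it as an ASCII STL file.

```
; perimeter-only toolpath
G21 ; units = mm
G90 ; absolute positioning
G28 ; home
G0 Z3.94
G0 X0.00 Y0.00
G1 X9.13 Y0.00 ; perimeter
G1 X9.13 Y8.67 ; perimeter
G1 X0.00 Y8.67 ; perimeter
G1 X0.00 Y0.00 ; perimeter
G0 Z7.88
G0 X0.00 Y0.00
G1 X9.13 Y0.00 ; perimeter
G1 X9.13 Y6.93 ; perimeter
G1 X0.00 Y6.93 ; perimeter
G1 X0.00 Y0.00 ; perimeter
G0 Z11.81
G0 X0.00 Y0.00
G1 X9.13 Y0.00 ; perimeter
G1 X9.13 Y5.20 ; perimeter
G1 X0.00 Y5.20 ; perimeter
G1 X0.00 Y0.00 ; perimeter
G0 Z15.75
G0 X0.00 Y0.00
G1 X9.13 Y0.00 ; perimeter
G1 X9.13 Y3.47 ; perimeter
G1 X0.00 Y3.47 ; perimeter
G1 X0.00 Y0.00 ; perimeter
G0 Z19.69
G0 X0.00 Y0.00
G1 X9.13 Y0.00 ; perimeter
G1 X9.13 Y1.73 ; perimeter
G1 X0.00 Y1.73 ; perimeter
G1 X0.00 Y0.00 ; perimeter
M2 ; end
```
solid part
  facet normal 0.0000 0.0000 -1.0000
    outer loop
      vertex 9.13 10.40 0.00
      vertex 9.13 0.00 0.00
      vertex 0.00 0.00 0.00
    endloop
  endfacet
  facet normal 0.0000 0.0000 -1.0000
    outer loop
      vertex 0.00 10.40 0.00
      vertex 9.13 10.40 0.00
      vertex 0.00 0.00 0.00
    endloop
  endfacet
  facet normal 0.0000 -1.0000 0.0000
    outer loop
      vertex 0.00 0.00 0.00
      vertex 9.13 0.00 0.00
      vertex 9.13 0.00 23.63
    endloop
  endfacet
  facet normal 0.0000 -1.0000 0.0000
    outer loop
      vertex 0.00 0.00 0.00
      vertex 9.13 0.00 23.63
      vertex 0.00 0.00 23.63
    endloop
  endfacet
  facet normal 0.0000 0.9153 0.4028
    outer loop
      vertex 0.00 0.00 23.63
      vertex 9.13 0.00 23.63
      vertex 9.13 10.40 0.00
    endloop
  endfacet
  facet normal 0.0000 0.9153 0.4028
    outer loop
      vertex 0.00 0.00 23.63
      vertex 9.13 10.40 0.00
      vertex 0.00 10.40 0.00
    endloop
  endfacet
  facet normal -1.0000 0.0000 0.0000
    outer loop
      vertex 0.00 0.00 23.63
      vertex 0.00 10.40 0.00
      vertex 0.00 0.00 0.00
    endloop
  endfacet
  facet normal 1.0000 0.0000 0.0000
    outer loop
      vertex 9.13 0.00 0.00
      vertex 9.13 10.40 0.00
      vertex 9.13 0.00 23.63
    endloop
  endfacet
endsolid part

The G0 Z moves step by Δz≈3.94 mm. The G1 loops shrink linearly with z, so the solid tapers from its base footprint up to z≈23.6. Closing with a flat bottom cap and the tapered top and triangulating gives 8 facets — a wedge (ramp): 9.13 × 10.4 mm base, rising to 23.6 mm along the y=0 edge and sloping linearly to z=0 at y=10.4.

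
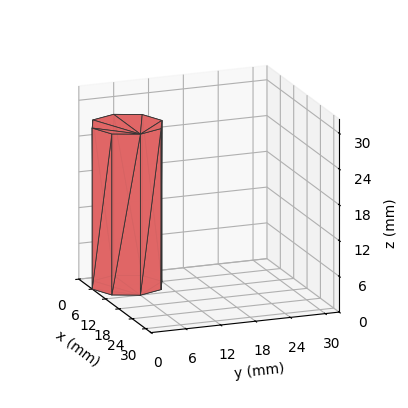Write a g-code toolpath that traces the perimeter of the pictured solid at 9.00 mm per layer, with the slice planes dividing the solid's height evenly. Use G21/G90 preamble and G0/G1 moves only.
Reading the render: the shape is a regular 8-sided prism (a cylinder approximated with 8 flat sides), circumscribed radius ≈ 6 mm, height ≈ 27 mm (dimensions read to the nearest mm from the axis ticks). For the g-code, the solid's height is divided into equal slices at the stated Δz and each level perimeter traced with G1 moves after a G0 lift.

; perimeter-only toolpath
G21 ; units = mm
G90 ; absolute positioning
G28 ; home
; layer 1
G0 Z9.00
G0 X12.00 Y6.00
G1 X10.24 Y10.24
G1 X6.00 Y12.00
G1 X1.76 Y10.24
G1 X0.00 Y6.00
G1 X1.76 Y1.76
G1 X6.00 Y0.00
G1 X10.24 Y1.76
G1 X12.00 Y6.00
; layer 2
G0 Z18.00
G0 X12.00 Y6.00
G1 X10.24 Y10.24
G1 X6.00 Y12.00
G1 X1.76 Y10.24
G1 X0.00 Y6.00
G1 X1.76 Y1.76
G1 X6.00 Y0.00
G1 X10.24 Y1.76
G1 X12.00 Y6.00
; layer 3
G0 Z27.00
G0 X12.00 Y6.00
G1 X10.24 Y10.24
G1 X6.00 Y12.00
G1 X1.76 Y10.24
G1 X0.00 Y6.00
G1 X1.76 Y1.76
G1 X6.00 Y0.00
G1 X10.24 Y1.76
G1 X12.00 Y6.00
M2 ; end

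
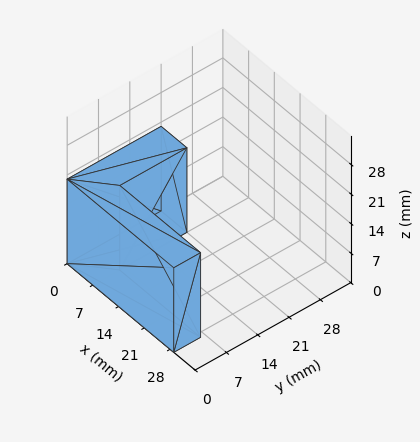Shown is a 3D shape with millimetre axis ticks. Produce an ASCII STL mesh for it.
Reading the render: the shape is an L-shaped prism: outer 29 × 21 mm, arm thicknesses ≈ 6 mm (horizontal) and 7 mm (vertical), extruded 20 mm in z (dimensions read to the nearest mm from the axis ticks). For the STL, each face is triangulated and given an outward normal.

solid part
  facet normal 0.0000 0.0000 -1.0000
    outer loop
      vertex 29.00 6.00 0.00
      vertex 29.00 0.00 0.00
      vertex 0.00 0.00 0.00
    endloop
  endfacet
  facet normal 0.0000 0.0000 -1.0000
    outer loop
      vertex 7.00 6.00 0.00
      vertex 29.00 6.00 0.00
      vertex 0.00 0.00 0.00
    endloop
  endfacet
  facet normal 0.0000 0.0000 -1.0000
    outer loop
      vertex 7.00 21.00 0.00
      vertex 7.00 6.00 0.00
      vertex 0.00 0.00 0.00
    endloop
  endfacet
  facet normal 0.0000 0.0000 -1.0000
    outer loop
      vertex 0.00 21.00 0.00
      vertex 7.00 21.00 0.00
      vertex 0.00 0.00 0.00
    endloop
  endfacet
  facet normal 0.0000 0.0000 1.0000
    outer loop
      vertex 0.00 0.00 20.00
      vertex 29.00 0.00 20.00
      vertex 29.00 6.00 20.00
    endloop
  endfacet
  facet normal 0.0000 0.0000 1.0000
    outer loop
      vertex 0.00 0.00 20.00
      vertex 29.00 6.00 20.00
      vertex 7.00 6.00 20.00
    endloop
  endfacet
  facet normal 0.0000 0.0000 1.0000
    outer loop
      vertex 0.00 0.00 20.00
      vertex 7.00 6.00 20.00
      vertex 7.00 21.00 20.00
    endloop
  endfacet
  facet normal 0.0000 0.0000 1.0000
    outer loop
      vertex 0.00 0.00 20.00
      vertex 7.00 21.00 20.00
      vertex 0.00 21.00 20.00
    endloop
  endfacet
  facet normal 0.0000 -1.0000 0.0000
    outer loop
      vertex 0.00 0.00 0.00
      vertex 29.00 0.00 0.00
      vertex 29.00 0.00 20.00
    endloop
  endfacet
  facet normal 0.0000 -1.0000 0.0000
    outer loop
      vertex 0.00 0.00 0.00
      vertex 29.00 0.00 20.00
      vertex 0.00 0.00 20.00
    endloop
  endfacet
  facet normal 1.0000 0.0000 0.0000
    outer loop
      vertex 29.00 0.00 0.00
      vertex 29.00 6.00 0.00
      vertex 29.00 6.00 20.00
    endloop
  endfacet
  facet normal 1.0000 0.0000 0.0000
    outer loop
      vertex 29.00 0.00 0.00
      vertex 29.00 6.00 20.00
      vertex 29.00 0.00 20.00
    endloop
  endfacet
  facet normal 0.0000 1.0000 0.0000
    outer loop
      vertex 29.00 6.00 0.00
      vertex 7.00 6.00 0.00
      vertex 7.00 6.00 20.00
    endloop
  endfacet
  facet normal 0.0000 1.0000 0.0000
    outer loop
      vertex 29.00 6.00 0.00
      vertex 7.00 6.00 20.00
      vertex 29.00 6.00 20.00
    endloop
  endfacet
  facet normal 1.0000 0.0000 0.0000
    outer loop
      vertex 7.00 6.00 0.00
      vertex 7.00 21.00 0.00
      vertex 7.00 21.00 20.00
    endloop
  endfacet
  facet normal 1.0000 0.0000 0.0000
    outer loop
      vertex 7.00 6.00 0.00
      vertex 7.00 21.00 20.00
      vertex 7.00 6.00 20.00
    endloop
  endfacet
  facet normal 0.0000 1.0000 0.0000
    outer loop
      vertex 7.00 21.00 0.00
      vertex 0.00 21.00 0.00
      vertex 0.00 21.00 20.00
    endloop
  endfacet
  facet normal 0.0000 1.0000 0.0000
    outer loop
      vertex 7.00 21.00 0.00
      vertex 0.00 21.00 20.00
      vertex 7.00 21.00 20.00
    endloop
  endfacet
  facet normal -1.0000 0.0000 0.0000
    outer loop
      vertex 0.00 21.00 0.00
      vertex 0.00 0.00 0.00
      vertex 0.00 0.00 20.00
    endloop
  endfacet
  facet normal -1.0000 0.0000 0.0000
    outer loop
      vertex 0.00 21.00 0.00
      vertex 0.00 0.00 20.00
      vertex 0.00 21.00 20.00
    endloop
  endfacet
endsolid part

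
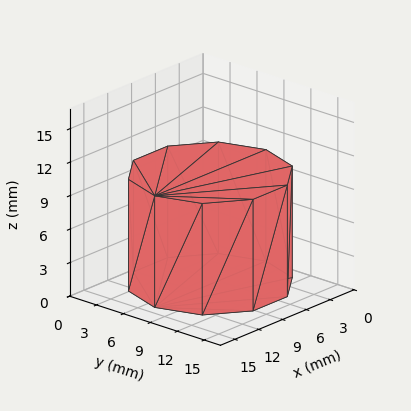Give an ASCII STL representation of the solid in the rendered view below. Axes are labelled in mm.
Reading the render: the shape is a regular 10-sided prism (a cylinder approximated with 10 flat sides), circumscribed radius ≈ 7 mm, height ≈ 10 mm (dimensions read to the nearest mm from the axis ticks). For the STL, each face is triangulated and given an outward normal.

solid part
  facet normal 0.0000 0.0000 -1.0000
    outer loop
      vertex 9.16 13.66 0.00
      vertex 12.66 11.11 0.00
      vertex 14.00 7.00 0.00
    endloop
  endfacet
  facet normal 0.0000 0.0000 -1.0000
    outer loop
      vertex 4.84 13.66 0.00
      vertex 9.16 13.66 0.00
      vertex 14.00 7.00 0.00
    endloop
  endfacet
  facet normal 0.0000 0.0000 -1.0000
    outer loop
      vertex 1.34 11.11 0.00
      vertex 4.84 13.66 0.00
      vertex 14.00 7.00 0.00
    endloop
  endfacet
  facet normal 0.0000 0.0000 -1.0000
    outer loop
      vertex 0.00 7.00 0.00
      vertex 1.34 11.11 0.00
      vertex 14.00 7.00 0.00
    endloop
  endfacet
  facet normal 0.0000 0.0000 -1.0000
    outer loop
      vertex 1.34 2.89 0.00
      vertex 0.00 7.00 0.00
      vertex 14.00 7.00 0.00
    endloop
  endfacet
  facet normal 0.0000 0.0000 -1.0000
    outer loop
      vertex 4.84 0.34 0.00
      vertex 1.34 2.89 0.00
      vertex 14.00 7.00 0.00
    endloop
  endfacet
  facet normal 0.0000 0.0000 -1.0000
    outer loop
      vertex 9.16 0.34 0.00
      vertex 4.84 0.34 0.00
      vertex 14.00 7.00 0.00
    endloop
  endfacet
  facet normal 0.0000 0.0000 -1.0000
    outer loop
      vertex 12.66 2.89 0.00
      vertex 9.16 0.34 0.00
      vertex 14.00 7.00 0.00
    endloop
  endfacet
  facet normal 0.0000 0.0000 1.0000
    outer loop
      vertex 14.00 7.00 10.00
      vertex 12.66 11.11 10.00
      vertex 9.16 13.66 10.00
    endloop
  endfacet
  facet normal 0.0000 0.0000 1.0000
    outer loop
      vertex 14.00 7.00 10.00
      vertex 9.16 13.66 10.00
      vertex 4.84 13.66 10.00
    endloop
  endfacet
  facet normal 0.0000 0.0000 1.0000
    outer loop
      vertex 14.00 7.00 10.00
      vertex 4.84 13.66 10.00
      vertex 1.34 11.11 10.00
    endloop
  endfacet
  facet normal 0.0000 0.0000 1.0000
    outer loop
      vertex 14.00 7.00 10.00
      vertex 1.34 11.11 10.00
      vertex 0.00 7.00 10.00
    endloop
  endfacet
  facet normal 0.0000 0.0000 1.0000
    outer loop
      vertex 14.00 7.00 10.00
      vertex 0.00 7.00 10.00
      vertex 1.34 2.89 10.00
    endloop
  endfacet
  facet normal 0.0000 0.0000 1.0000
    outer loop
      vertex 14.00 7.00 10.00
      vertex 1.34 2.89 10.00
      vertex 4.84 0.34 10.00
    endloop
  endfacet
  facet normal 0.0000 0.0000 1.0000
    outer loop
      vertex 14.00 7.00 10.00
      vertex 4.84 0.34 10.00
      vertex 9.16 0.34 10.00
    endloop
  endfacet
  facet normal 0.0000 0.0000 1.0000
    outer loop
      vertex 14.00 7.00 10.00
      vertex 9.16 0.34 10.00
      vertex 12.66 2.89 10.00
    endloop
  endfacet
  facet normal 0.9507 0.3100 0.0000
    outer loop
      vertex 14.00 7.00 0.00
      vertex 12.66 11.11 0.00
      vertex 12.66 11.11 10.00
    endloop
  endfacet
  facet normal 0.9507 0.3100 0.0000
    outer loop
      vertex 14.00 7.00 0.00
      vertex 12.66 11.11 10.00
      vertex 14.00 7.00 10.00
    endloop
  endfacet
  facet normal 0.5889 0.8082 0.0000
    outer loop
      vertex 12.66 11.11 0.00
      vertex 9.16 13.66 0.00
      vertex 9.16 13.66 10.00
    endloop
  endfacet
  facet normal 0.5889 0.8082 0.0000
    outer loop
      vertex 12.66 11.11 0.00
      vertex 9.16 13.66 10.00
      vertex 12.66 11.11 10.00
    endloop
  endfacet
  facet normal 0.0000 1.0000 0.0000
    outer loop
      vertex 9.16 13.66 0.00
      vertex 4.84 13.66 0.00
      vertex 4.84 13.66 10.00
    endloop
  endfacet
  facet normal 0.0000 1.0000 0.0000
    outer loop
      vertex 9.16 13.66 0.00
      vertex 4.84 13.66 10.00
      vertex 9.16 13.66 10.00
    endloop
  endfacet
  facet normal -0.5889 0.8082 0.0000
    outer loop
      vertex 4.84 13.66 0.00
      vertex 1.34 11.11 0.00
      vertex 1.34 11.11 10.00
    endloop
  endfacet
  facet normal -0.5889 0.8082 0.0000
    outer loop
      vertex 4.84 13.66 0.00
      vertex 1.34 11.11 10.00
      vertex 4.84 13.66 10.00
    endloop
  endfacet
  facet normal -0.9507 0.3100 0.0000
    outer loop
      vertex 1.34 11.11 0.00
      vertex 0.00 7.00 0.00
      vertex 0.00 7.00 10.00
    endloop
  endfacet
  facet normal -0.9507 0.3100 0.0000
    outer loop
      vertex 1.34 11.11 0.00
      vertex 0.00 7.00 10.00
      vertex 1.34 11.11 10.00
    endloop
  endfacet
  facet normal -0.9507 -0.3100 0.0000
    outer loop
      vertex 0.00 7.00 0.00
      vertex 1.34 2.89 0.00
      vertex 1.34 2.89 10.00
    endloop
  endfacet
  facet normal -0.9507 -0.3100 0.0000
    outer loop
      vertex 0.00 7.00 0.00
      vertex 1.34 2.89 10.00
      vertex 0.00 7.00 10.00
    endloop
  endfacet
  facet normal -0.5889 -0.8082 0.0000
    outer loop
      vertex 1.34 2.89 0.00
      vertex 4.84 0.34 0.00
      vertex 4.84 0.34 10.00
    endloop
  endfacet
  facet normal -0.5889 -0.8082 0.0000
    outer loop
      vertex 1.34 2.89 0.00
      vertex 4.84 0.34 10.00
      vertex 1.34 2.89 10.00
    endloop
  endfacet
  facet normal 0.0000 -1.0000 0.0000
    outer loop
      vertex 4.84 0.34 0.00
      vertex 9.16 0.34 0.00
      vertex 9.16 0.34 10.00
    endloop
  endfacet
  facet normal 0.0000 -1.0000 0.0000
    outer loop
      vertex 4.84 0.34 0.00
      vertex 9.16 0.34 10.00
      vertex 4.84 0.34 10.00
    endloop
  endfacet
  facet normal 0.5889 -0.8082 0.0000
    outer loop
      vertex 9.16 0.34 0.00
      vertex 12.66 2.89 0.00
      vertex 12.66 2.89 10.00
    endloop
  endfacet
  facet normal 0.5889 -0.8082 0.0000
    outer loop
      vertex 9.16 0.34 0.00
      vertex 12.66 2.89 10.00
      vertex 9.16 0.34 10.00
    endloop
  endfacet
  facet normal 0.9507 -0.3100 0.0000
    outer loop
      vertex 12.66 2.89 0.00
      vertex 14.00 7.00 0.00
      vertex 14.00 7.00 10.00
    endloop
  endfacet
  facet normal 0.9507 -0.3100 0.0000
    outer loop
      vertex 12.66 2.89 0.00
      vertex 14.00 7.00 10.00
      vertex 12.66 2.89 10.00
    endloop
  endfacet
endsolid part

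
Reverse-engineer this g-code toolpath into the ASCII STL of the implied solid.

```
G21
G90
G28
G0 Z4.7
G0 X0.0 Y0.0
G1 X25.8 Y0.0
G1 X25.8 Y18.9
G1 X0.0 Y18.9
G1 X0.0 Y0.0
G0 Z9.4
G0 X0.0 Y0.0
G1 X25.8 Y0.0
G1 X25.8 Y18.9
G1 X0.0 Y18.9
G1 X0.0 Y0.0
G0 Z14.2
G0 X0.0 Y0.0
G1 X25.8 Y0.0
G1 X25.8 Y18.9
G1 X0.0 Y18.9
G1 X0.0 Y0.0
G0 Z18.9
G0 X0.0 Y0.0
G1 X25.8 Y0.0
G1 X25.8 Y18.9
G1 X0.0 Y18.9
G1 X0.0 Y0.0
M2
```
solid part
  facet normal 0.0000 0.0000 -1.0000
    outer loop
      vertex 25.8 18.9 0.0
      vertex 25.8 0.0 0.0
      vertex 0.0 0.0 0.0
    endloop
  endfacet
  facet normal 0.0000 0.0000 -1.0000
    outer loop
      vertex 0.0 18.9 0.0
      vertex 25.8 18.9 0.0
      vertex 0.0 0.0 0.0
    endloop
  endfacet
  facet normal 0.0000 0.0000 1.0000
    outer loop
      vertex 0.0 0.0 18.9
      vertex 25.8 0.0 18.9
      vertex 25.8 18.9 18.9
    endloop
  endfacet
  facet normal 0.0000 0.0000 1.0000
    outer loop
      vertex 0.0 0.0 18.9
      vertex 25.8 18.9 18.9
      vertex 0.0 18.9 18.9
    endloop
  endfacet
  facet normal 0.0000 -1.0000 0.0000
    outer loop
      vertex 0.0 0.0 0.0
      vertex 25.8 0.0 0.0
      vertex 25.8 0.0 18.9
    endloop
  endfacet
  facet normal 0.0000 -1.0000 0.0000
    outer loop
      vertex 0.0 0.0 0.0
      vertex 25.8 0.0 18.9
      vertex 0.0 0.0 18.9
    endloop
  endfacet
  facet normal 0.0000 1.0000 0.0000
    outer loop
      vertex 25.8 18.9 18.9
      vertex 25.8 18.9 0.0
      vertex 0.0 18.9 0.0
    endloop
  endfacet
  facet normal 0.0000 1.0000 0.0000
    outer loop
      vertex 0.0 18.9 18.9
      vertex 25.8 18.9 18.9
      vertex 0.0 18.9 0.0
    endloop
  endfacet
  facet normal -1.0000 0.0000 0.0000
    outer loop
      vertex 0.0 18.9 18.9
      vertex 0.0 18.9 0.0
      vertex 0.0 0.0 0.0
    endloop
  endfacet
  facet normal -1.0000 0.0000 0.0000
    outer loop
      vertex 0.0 0.0 18.9
      vertex 0.0 18.9 18.9
      vertex 0.0 0.0 0.0
    endloop
  endfacet
  facet normal 1.0000 0.0000 0.0000
    outer loop
      vertex 25.8 0.0 0.0
      vertex 25.8 18.9 0.0
      vertex 25.8 18.9 18.9
    endloop
  endfacet
  facet normal 1.0000 0.0000 0.0000
    outer loop
      vertex 25.8 0.0 0.0
      vertex 25.8 18.9 18.9
      vertex 25.8 0.0 18.9
    endloop
  endfacet
endsolid part

The G0 Z moves step by Δz≈4.7 mm. Every layer's G1 loop is the same polygon, so the solid is a straight extrusion of it from z=0 to z≈18.9. Closing with flat bottom and top caps and triangulating gives 12 facets — a rectangular box, roughly 25.8 × 18.9 mm footprint and 18.9 mm tall.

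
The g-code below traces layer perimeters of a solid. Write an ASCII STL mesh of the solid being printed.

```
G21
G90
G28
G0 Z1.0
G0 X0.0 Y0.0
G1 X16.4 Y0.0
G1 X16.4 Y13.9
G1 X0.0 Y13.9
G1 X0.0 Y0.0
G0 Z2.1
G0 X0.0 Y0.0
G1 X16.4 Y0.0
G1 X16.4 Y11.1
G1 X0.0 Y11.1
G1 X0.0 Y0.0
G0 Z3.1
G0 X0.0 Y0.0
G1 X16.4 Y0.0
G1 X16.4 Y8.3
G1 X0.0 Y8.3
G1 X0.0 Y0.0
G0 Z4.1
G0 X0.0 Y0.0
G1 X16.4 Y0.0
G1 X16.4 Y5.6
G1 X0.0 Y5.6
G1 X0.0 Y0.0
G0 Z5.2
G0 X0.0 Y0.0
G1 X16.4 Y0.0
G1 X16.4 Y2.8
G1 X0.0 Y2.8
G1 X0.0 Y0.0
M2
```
solid part
  facet normal 0.0000 0.0000 -1.0000
    outer loop
      vertex 16.4 16.7 0.0
      vertex 16.4 0.0 0.0
      vertex 0.0 0.0 0.0
    endloop
  endfacet
  facet normal 0.0000 0.0000 -1.0000
    outer loop
      vertex 0.0 16.7 0.0
      vertex 16.4 16.7 0.0
      vertex 0.0 0.0 0.0
    endloop
  endfacet
  facet normal 0.0000 -1.0000 0.0000
    outer loop
      vertex 0.0 0.0 0.0
      vertex 16.4 0.0 0.0
      vertex 16.4 0.0 6.2
    endloop
  endfacet
  facet normal 0.0000 -1.0000 0.0000
    outer loop
      vertex 0.0 0.0 0.0
      vertex 16.4 0.0 6.2
      vertex 0.0 0.0 6.2
    endloop
  endfacet
  facet normal 0.0000 0.3480 0.9375
    outer loop
      vertex 0.0 0.0 6.2
      vertex 16.4 0.0 6.2
      vertex 16.4 16.7 0.0
    endloop
  endfacet
  facet normal 0.0000 0.3480 0.9375
    outer loop
      vertex 0.0 0.0 6.2
      vertex 16.4 16.7 0.0
      vertex 0.0 16.7 0.0
    endloop
  endfacet
  facet normal -1.0000 0.0000 0.0000
    outer loop
      vertex 0.0 0.0 6.2
      vertex 0.0 16.7 0.0
      vertex 0.0 0.0 0.0
    endloop
  endfacet
  facet normal 1.0000 0.0000 0.0000
    outer loop
      vertex 16.4 0.0 0.0
      vertex 16.4 16.7 0.0
      vertex 16.4 0.0 6.2
    endloop
  endfacet
endsolid part

The G0 Z moves step by Δz≈1.0 mm. The G1 loops shrink linearly with z, so the solid tapers from its base footprint up to z≈6.2. Closing with a flat bottom cap and the tapered top and triangulating gives 8 facets — a wedge (ramp): 16.4 × 16.7 mm base, rising to 6.2 mm along the y=0 edge and sloping linearly to z=0 at y=16.7.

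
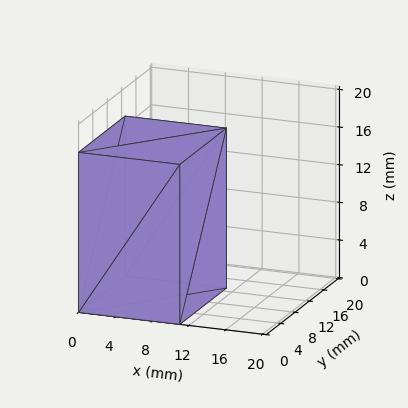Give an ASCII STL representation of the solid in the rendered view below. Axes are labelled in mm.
Reading the render: the shape is a rectangular box, roughly 11 × 13 mm footprint and 17 mm tall (dimensions read to the nearest mm from the axis ticks). For the STL, each face is triangulated and given an outward normal.

solid part
  facet normal 0.0000 0.0000 -1.0000
    outer loop
      vertex 11.000 13.000 0.000
      vertex 11.000 0.000 0.000
      vertex 0.000 0.000 0.000
    endloop
  endfacet
  facet normal 0.0000 0.0000 -1.0000
    outer loop
      vertex 0.000 13.000 0.000
      vertex 11.000 13.000 0.000
      vertex 0.000 0.000 0.000
    endloop
  endfacet
  facet normal 0.0000 0.0000 1.0000
    outer loop
      vertex 0.000 0.000 17.000
      vertex 11.000 0.000 17.000
      vertex 11.000 13.000 17.000
    endloop
  endfacet
  facet normal 0.0000 0.0000 1.0000
    outer loop
      vertex 0.000 0.000 17.000
      vertex 11.000 13.000 17.000
      vertex 0.000 13.000 17.000
    endloop
  endfacet
  facet normal 0.0000 -1.0000 0.0000
    outer loop
      vertex 0.000 0.000 0.000
      vertex 11.000 0.000 0.000
      vertex 11.000 0.000 17.000
    endloop
  endfacet
  facet normal 0.0000 -1.0000 0.0000
    outer loop
      vertex 0.000 0.000 0.000
      vertex 11.000 0.000 17.000
      vertex 0.000 0.000 17.000
    endloop
  endfacet
  facet normal 0.0000 1.0000 0.0000
    outer loop
      vertex 11.000 13.000 17.000
      vertex 11.000 13.000 0.000
      vertex 0.000 13.000 0.000
    endloop
  endfacet
  facet normal 0.0000 1.0000 0.0000
    outer loop
      vertex 0.000 13.000 17.000
      vertex 11.000 13.000 17.000
      vertex 0.000 13.000 0.000
    endloop
  endfacet
  facet normal -1.0000 0.0000 0.0000
    outer loop
      vertex 0.000 13.000 17.000
      vertex 0.000 13.000 0.000
      vertex 0.000 0.000 0.000
    endloop
  endfacet
  facet normal -1.0000 0.0000 0.0000
    outer loop
      vertex 0.000 0.000 17.000
      vertex 0.000 13.000 17.000
      vertex 0.000 0.000 0.000
    endloop
  endfacet
  facet normal 1.0000 0.0000 0.0000
    outer loop
      vertex 11.000 0.000 0.000
      vertex 11.000 13.000 0.000
      vertex 11.000 13.000 17.000
    endloop
  endfacet
  facet normal 1.0000 0.0000 0.0000
    outer loop
      vertex 11.000 0.000 0.000
      vertex 11.000 13.000 17.000
      vertex 11.000 0.000 17.000
    endloop
  endfacet
endsolid part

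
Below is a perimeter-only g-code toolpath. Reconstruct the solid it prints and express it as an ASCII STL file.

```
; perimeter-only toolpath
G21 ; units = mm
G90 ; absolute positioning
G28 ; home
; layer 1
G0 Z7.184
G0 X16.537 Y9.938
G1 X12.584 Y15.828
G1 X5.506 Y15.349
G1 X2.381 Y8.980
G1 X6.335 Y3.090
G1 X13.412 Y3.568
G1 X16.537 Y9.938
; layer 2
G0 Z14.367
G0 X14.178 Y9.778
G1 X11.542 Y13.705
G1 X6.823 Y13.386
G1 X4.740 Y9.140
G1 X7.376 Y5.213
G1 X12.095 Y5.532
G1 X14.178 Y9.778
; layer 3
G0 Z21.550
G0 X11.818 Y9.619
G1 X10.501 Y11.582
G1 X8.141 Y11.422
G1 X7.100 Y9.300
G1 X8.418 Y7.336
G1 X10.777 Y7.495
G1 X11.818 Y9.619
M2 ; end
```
solid part
  facet normal 0.0000 0.0000 -1.0000
    outer loop
      vertex 4.188 17.313 0.000
      vertex 13.625 17.951 0.000
      vertex 18.896 10.097 0.000
    endloop
  endfacet
  facet normal 0.0000 0.0000 -1.0000
    outer loop
      vertex 0.022 8.821 0.000
      vertex 4.188 17.313 0.000
      vertex 18.896 10.097 0.000
    endloop
  endfacet
  facet normal 0.0000 0.0000 -1.0000
    outer loop
      vertex 5.293 0.967 0.000
      vertex 0.022 8.821 0.000
      vertex 18.896 10.097 0.000
    endloop
  endfacet
  facet normal 0.0000 0.0000 -1.0000
    outer loop
      vertex 14.730 1.605 0.000
      vertex 5.293 0.967 0.000
      vertex 18.896 10.097 0.000
    endloop
  endfacet
  facet normal 0.7985 0.5359 0.2742
    outer loop
      vertex 18.896 10.097 0.000
      vertex 13.625 17.951 0.000
      vertex 9.459 9.459 28.734
    endloop
  endfacet
  facet normal -0.0649 0.9595 0.2742
    outer loop
      vertex 13.625 17.951 0.000
      vertex 4.188 17.313 0.000
      vertex 9.459 9.459 28.734
    endloop
  endfacet
  facet normal -0.8634 0.4236 0.2742
    outer loop
      vertex 4.188 17.313 0.000
      vertex 0.022 8.821 0.000
      vertex 9.459 9.459 28.734
    endloop
  endfacet
  facet normal -0.7985 -0.5359 0.2742
    outer loop
      vertex 0.022 8.821 0.000
      vertex 5.293 0.967 0.000
      vertex 9.459 9.459 28.734
    endloop
  endfacet
  facet normal 0.0649 -0.9595 0.2742
    outer loop
      vertex 5.293 0.967 0.000
      vertex 14.730 1.605 0.000
      vertex 9.459 9.459 28.734
    endloop
  endfacet
  facet normal 0.8634 -0.4236 0.2742
    outer loop
      vertex 14.730 1.605 0.000
      vertex 18.896 10.097 0.000
      vertex 9.459 9.459 28.734
    endloop
  endfacet
endsolid part

The G0 Z moves step by Δz≈7.184 mm. The G1 loops shrink linearly with z, so the solid tapers from its base footprint up to z≈28.7. Closing with a flat bottom cap and the tapered top and triangulating gives 10 facets — a regular 6-sided pyramid, base circumscribed radius ≈ 9.46 mm, apex at z ≈ 28.7 mm.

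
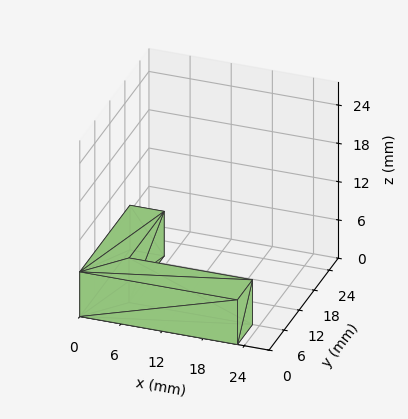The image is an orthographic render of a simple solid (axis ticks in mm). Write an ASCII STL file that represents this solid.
Reading the render: the shape is an L-shaped prism: outer 23 × 20 mm, arm thicknesses ≈ 6 mm (horizontal) and 5 mm (vertical), extruded 7 mm in z (dimensions read to the nearest mm from the axis ticks). For the STL, each face is triangulated and given an outward normal.

solid part
  facet normal 0.0000 0.0000 -1.0000
    outer loop
      vertex 23.00 6.00 0.00
      vertex 23.00 0.00 0.00
      vertex 0.00 0.00 0.00
    endloop
  endfacet
  facet normal 0.0000 0.0000 -1.0000
    outer loop
      vertex 5.00 6.00 0.00
      vertex 23.00 6.00 0.00
      vertex 0.00 0.00 0.00
    endloop
  endfacet
  facet normal 0.0000 0.0000 -1.0000
    outer loop
      vertex 5.00 20.00 0.00
      vertex 5.00 6.00 0.00
      vertex 0.00 0.00 0.00
    endloop
  endfacet
  facet normal 0.0000 0.0000 -1.0000
    outer loop
      vertex 0.00 20.00 0.00
      vertex 5.00 20.00 0.00
      vertex 0.00 0.00 0.00
    endloop
  endfacet
  facet normal 0.0000 0.0000 1.0000
    outer loop
      vertex 0.00 0.00 7.00
      vertex 23.00 0.00 7.00
      vertex 23.00 6.00 7.00
    endloop
  endfacet
  facet normal 0.0000 0.0000 1.0000
    outer loop
      vertex 0.00 0.00 7.00
      vertex 23.00 6.00 7.00
      vertex 5.00 6.00 7.00
    endloop
  endfacet
  facet normal 0.0000 0.0000 1.0000
    outer loop
      vertex 0.00 0.00 7.00
      vertex 5.00 6.00 7.00
      vertex 5.00 20.00 7.00
    endloop
  endfacet
  facet normal 0.0000 0.0000 1.0000
    outer loop
      vertex 0.00 0.00 7.00
      vertex 5.00 20.00 7.00
      vertex 0.00 20.00 7.00
    endloop
  endfacet
  facet normal 0.0000 -1.0000 0.0000
    outer loop
      vertex 0.00 0.00 0.00
      vertex 23.00 0.00 0.00
      vertex 23.00 0.00 7.00
    endloop
  endfacet
  facet normal 0.0000 -1.0000 0.0000
    outer loop
      vertex 0.00 0.00 0.00
      vertex 23.00 0.00 7.00
      vertex 0.00 0.00 7.00
    endloop
  endfacet
  facet normal 1.0000 0.0000 0.0000
    outer loop
      vertex 23.00 0.00 0.00
      vertex 23.00 6.00 0.00
      vertex 23.00 6.00 7.00
    endloop
  endfacet
  facet normal 1.0000 0.0000 0.0000
    outer loop
      vertex 23.00 0.00 0.00
      vertex 23.00 6.00 7.00
      vertex 23.00 0.00 7.00
    endloop
  endfacet
  facet normal 0.0000 1.0000 0.0000
    outer loop
      vertex 23.00 6.00 0.00
      vertex 5.00 6.00 0.00
      vertex 5.00 6.00 7.00
    endloop
  endfacet
  facet normal 0.0000 1.0000 0.0000
    outer loop
      vertex 23.00 6.00 0.00
      vertex 5.00 6.00 7.00
      vertex 23.00 6.00 7.00
    endloop
  endfacet
  facet normal 1.0000 0.0000 0.0000
    outer loop
      vertex 5.00 6.00 0.00
      vertex 5.00 20.00 0.00
      vertex 5.00 20.00 7.00
    endloop
  endfacet
  facet normal 1.0000 0.0000 0.0000
    outer loop
      vertex 5.00 6.00 0.00
      vertex 5.00 20.00 7.00
      vertex 5.00 6.00 7.00
    endloop
  endfacet
  facet normal 0.0000 1.0000 0.0000
    outer loop
      vertex 5.00 20.00 0.00
      vertex 0.00 20.00 0.00
      vertex 0.00 20.00 7.00
    endloop
  endfacet
  facet normal 0.0000 1.0000 0.0000
    outer loop
      vertex 5.00 20.00 0.00
      vertex 0.00 20.00 7.00
      vertex 5.00 20.00 7.00
    endloop
  endfacet
  facet normal -1.0000 0.0000 0.0000
    outer loop
      vertex 0.00 20.00 0.00
      vertex 0.00 0.00 0.00
      vertex 0.00 0.00 7.00
    endloop
  endfacet
  facet normal -1.0000 0.0000 0.0000
    outer loop
      vertex 0.00 20.00 0.00
      vertex 0.00 0.00 7.00
      vertex 0.00 20.00 7.00
    endloop
  endfacet
endsolid part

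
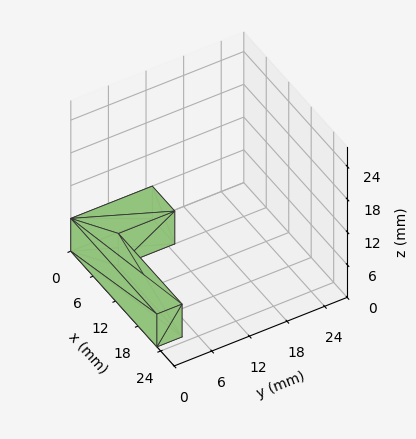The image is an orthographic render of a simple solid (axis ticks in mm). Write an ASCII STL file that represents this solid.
Reading the render: the shape is an L-shaped prism: outer 23 × 13 mm, arm thicknesses ≈ 4 mm (horizontal) and 6 mm (vertical), extruded 6 mm in z (dimensions read to the nearest mm from the axis ticks). For the STL, each face is triangulated and given an outward normal.

solid part
  facet normal 0.0000 0.0000 -1.0000
    outer loop
      vertex 23.000 4.000 0.000
      vertex 23.000 0.000 0.000
      vertex 0.000 0.000 0.000
    endloop
  endfacet
  facet normal 0.0000 0.0000 -1.0000
    outer loop
      vertex 6.000 4.000 0.000
      vertex 23.000 4.000 0.000
      vertex 0.000 0.000 0.000
    endloop
  endfacet
  facet normal 0.0000 0.0000 -1.0000
    outer loop
      vertex 6.000 13.000 0.000
      vertex 6.000 4.000 0.000
      vertex 0.000 0.000 0.000
    endloop
  endfacet
  facet normal 0.0000 0.0000 -1.0000
    outer loop
      vertex 0.000 13.000 0.000
      vertex 6.000 13.000 0.000
      vertex 0.000 0.000 0.000
    endloop
  endfacet
  facet normal 0.0000 0.0000 1.0000
    outer loop
      vertex 0.000 0.000 6.000
      vertex 23.000 0.000 6.000
      vertex 23.000 4.000 6.000
    endloop
  endfacet
  facet normal 0.0000 0.0000 1.0000
    outer loop
      vertex 0.000 0.000 6.000
      vertex 23.000 4.000 6.000
      vertex 6.000 4.000 6.000
    endloop
  endfacet
  facet normal 0.0000 0.0000 1.0000
    outer loop
      vertex 0.000 0.000 6.000
      vertex 6.000 4.000 6.000
      vertex 6.000 13.000 6.000
    endloop
  endfacet
  facet normal 0.0000 0.0000 1.0000
    outer loop
      vertex 0.000 0.000 6.000
      vertex 6.000 13.000 6.000
      vertex 0.000 13.000 6.000
    endloop
  endfacet
  facet normal 0.0000 -1.0000 0.0000
    outer loop
      vertex 0.000 0.000 0.000
      vertex 23.000 0.000 0.000
      vertex 23.000 0.000 6.000
    endloop
  endfacet
  facet normal 0.0000 -1.0000 0.0000
    outer loop
      vertex 0.000 0.000 0.000
      vertex 23.000 0.000 6.000
      vertex 0.000 0.000 6.000
    endloop
  endfacet
  facet normal 1.0000 0.0000 0.0000
    outer loop
      vertex 23.000 0.000 0.000
      vertex 23.000 4.000 0.000
      vertex 23.000 4.000 6.000
    endloop
  endfacet
  facet normal 1.0000 0.0000 0.0000
    outer loop
      vertex 23.000 0.000 0.000
      vertex 23.000 4.000 6.000
      vertex 23.000 0.000 6.000
    endloop
  endfacet
  facet normal 0.0000 1.0000 0.0000
    outer loop
      vertex 23.000 4.000 0.000
      vertex 6.000 4.000 0.000
      vertex 6.000 4.000 6.000
    endloop
  endfacet
  facet normal 0.0000 1.0000 0.0000
    outer loop
      vertex 23.000 4.000 0.000
      vertex 6.000 4.000 6.000
      vertex 23.000 4.000 6.000
    endloop
  endfacet
  facet normal 1.0000 0.0000 0.0000
    outer loop
      vertex 6.000 4.000 0.000
      vertex 6.000 13.000 0.000
      vertex 6.000 13.000 6.000
    endloop
  endfacet
  facet normal 1.0000 0.0000 0.0000
    outer loop
      vertex 6.000 4.000 0.000
      vertex 6.000 13.000 6.000
      vertex 6.000 4.000 6.000
    endloop
  endfacet
  facet normal 0.0000 1.0000 0.0000
    outer loop
      vertex 6.000 13.000 0.000
      vertex 0.000 13.000 0.000
      vertex 0.000 13.000 6.000
    endloop
  endfacet
  facet normal 0.0000 1.0000 0.0000
    outer loop
      vertex 6.000 13.000 0.000
      vertex 0.000 13.000 6.000
      vertex 6.000 13.000 6.000
    endloop
  endfacet
  facet normal -1.0000 0.0000 0.0000
    outer loop
      vertex 0.000 13.000 0.000
      vertex 0.000 0.000 0.000
      vertex 0.000 0.000 6.000
    endloop
  endfacet
  facet normal -1.0000 0.0000 0.0000
    outer loop
      vertex 0.000 13.000 0.000
      vertex 0.000 0.000 6.000
      vertex 0.000 13.000 6.000
    endloop
  endfacet
endsolid part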